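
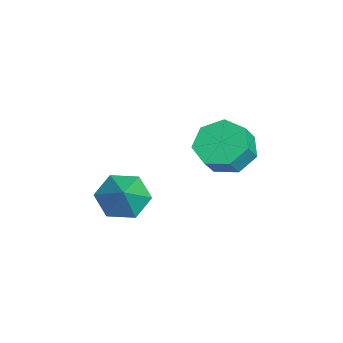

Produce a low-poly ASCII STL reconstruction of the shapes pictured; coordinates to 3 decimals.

solid 
facet normal -0.733 0.028 -0.680
outer loop
vertex 2.721 -2.525 -0.198
vertex 2.12 -2.902 0.434
vertex 2.214 -1.958 0.371
endloop
endfacet
facet normal 0.744 0.669 -0.004
outer loop
vertex 2.721 -2.525 -0.198
vertex 2.214 -1.958 0.371
vertex 3.1 -2.938 1.346
endloop
endfacet
facet normal -0.731 0.027 -0.681
outer loop
vertex 2.214 -1.958 0.371
vertex 2.12 -2.902 0.434
vertex 1.612 -2.335 1.002
endloop
endfacet
facet normal 0.168 0.767 0.619
outer loop
vertex 2.214 -1.958 0.371
vertex 1.612 -2.335 1.002
vertex 3.1 -2.938 1.346
endloop
endfacet
facet normal -0.731 0.027 -0.681
outer loop
vertex 1.612 -2.335 1.002
vertex 2.12 -2.902 0.434
vertex 1.518 -3.278 1.065
endloop
endfacet
facet normal -0.192 0.084 0.978
outer loop
vertex 1.612 -2.335 1.002
vertex 1.518 -3.278 1.065
vertex 3.1 -2.938 1.346
endloop
endfacet
facet normal -0.731 0.027 -0.681
outer loop
vertex 1.518 -3.278 1.065
vertex 2.12 -2.902 0.434
vertex 2.026 -3.845 0.497
endloop
endfacet
facet normal 0.023 -0.697 0.716
outer loop
vertex 1.518 -3.278 1.065
vertex 2.026 -3.845 0.497
vertex 3.1 -2.938 1.346
endloop
endfacet
facet normal -0.732 0.027 -0.681
outer loop
vertex 2.026 -3.845 0.497
vertex 2.12 -2.902 0.434
vertex 2.628 -3.468 -0.135
endloop
endfacet
facet normal 0.598 -0.796 0.094
outer loop
vertex 2.026 -3.845 0.497
vertex 2.628 -3.468 -0.135
vertex 3.1 -2.938 1.346
endloop
endfacet
facet normal -0.732 0.027 -0.680
outer loop
vertex 2.628 -3.468 -0.135
vertex 2.12 -2.902 0.434
vertex 2.721 -2.525 -0.198
endloop
endfacet
facet normal 0.958 -0.112 -0.265
outer loop
vertex 2.628 -3.468 -0.135
vertex 2.721 -2.525 -0.198
vertex 3.1 -2.938 1.346
endloop
endfacet
facet normal -0.506 0.369 -0.780
outer loop
vertex 0.6 1.68 1.04
vertex 0.045 0.826 0.996
vertex -0.142 1.68 1.521
endloop
endfacet
facet normal 0.200 0.930 0.309
outer loop
vertex 0.6 1.68 1.04
vertex -0.142 1.68 1.521
vertex 1.111 1.308 1.828
endloop
endfacet
facet normal 0.200 0.930 0.309
outer loop
vertex 1.111 1.308 1.828
vertex -0.142 1.68 1.521
vertex 0.368 1.308 2.309
endloop
endfacet
facet normal 0.505 -0.369 0.780
outer loop
vertex 1.111 1.308 1.828
vertex 0.368 1.308 2.309
vertex 0.555 0.454 1.784
endloop
endfacet
facet normal -0.505 0.369 -0.780
outer loop
vertex -0.142 1.68 1.521
vertex 0.045 0.826 0.996
vertex -0.744 1.037 1.607
endloop
endfacet
facet normal -0.531 0.580 0.618
outer loop
vertex -0.142 1.68 1.521
vertex -0.744 1.037 1.607
vertex 0.368 1.308 2.309
endloop
endfacet
facet normal -0.531 0.580 0.618
outer loop
vertex 0.368 1.308 2.309
vertex -0.744 1.037 1.607
vertex -0.234 0.665 2.395
endloop
endfacet
facet normal 0.505 -0.369 0.780
outer loop
vertex 0.368 1.308 2.309
vertex -0.234 0.665 2.395
vertex 0.555 0.454 1.784
endloop
endfacet
facet normal -0.505 0.369 -0.780
outer loop
vertex -0.744 1.037 1.607
vertex 0.045 0.826 0.996
vertex -0.752 0.235 1.233
endloop
endfacet
facet normal -0.863 -0.206 0.461
outer loop
vertex -0.744 1.037 1.607
vertex -0.752 0.235 1.233
vertex -0.234 0.665 2.395
endloop
endfacet
facet normal -0.863 -0.206 0.461
outer loop
vertex -0.234 0.665 2.395
vertex -0.752 0.235 1.233
vertex -0.242 -0.137 2.021
endloop
endfacet
facet normal 0.505 -0.369 0.780
outer loop
vertex -0.234 0.665 2.395
vertex -0.242 -0.137 2.021
vertex 0.555 0.454 1.784
endloop
endfacet
facet normal -0.506 0.369 -0.780
outer loop
vertex -0.752 0.235 1.233
vertex 0.045 0.826 0.996
vertex -0.16 -0.122 0.68
endloop
endfacet
facet normal -0.545 -0.837 -0.043
outer loop
vertex -0.752 0.235 1.233
vertex -0.16 -0.122 0.68
vertex -0.242 -0.137 2.021
endloop
endfacet
facet normal -0.544 -0.838 -0.043
outer loop
vertex -0.242 -0.137 2.021
vertex -0.16 -0.122 0.68
vertex 0.351 -0.494 1.468
endloop
endfacet
facet normal 0.505 -0.369 0.780
outer loop
vertex -0.242 -0.137 2.021
vertex 0.351 -0.494 1.468
vertex 0.555 0.454 1.784
endloop
endfacet
facet normal -0.505 0.369 -0.780
outer loop
vertex -0.16 -0.122 0.68
vertex 0.045 0.826 0.996
vertex 0.586 0.235 0.366
endloop
endfacet
facet normal 0.184 -0.837 -0.515
outer loop
vertex -0.16 -0.122 0.68
vertex 0.586 0.235 0.366
vertex 0.351 -0.494 1.468
endloop
endfacet
facet normal 0.183 -0.837 -0.515
outer loop
vertex 0.351 -0.494 1.468
vertex 0.586 0.235 0.366
vertex 1.097 -0.137 1.153
endloop
endfacet
facet normal 0.506 -0.369 0.780
outer loop
vertex 0.351 -0.494 1.468
vertex 1.097 -0.137 1.153
vertex 0.555 0.454 1.784
endloop
endfacet
facet normal -0.505 0.369 -0.780
outer loop
vertex 0.586 0.235 0.366
vertex 0.045 0.826 0.996
vertex 0.925 1.037 0.526
endloop
endfacet
facet normal 0.773 -0.207 -0.600
outer loop
vertex 0.586 0.235 0.366
vertex 0.925 1.037 0.526
vertex 1.097 -0.137 1.153
endloop
endfacet
facet normal 0.774 -0.207 -0.599
outer loop
vertex 1.097 -0.137 1.153
vertex 0.925 1.037 0.526
vertex 1.435 0.665 1.313
endloop
endfacet
facet normal 0.506 -0.369 0.780
outer loop
vertex 1.097 -0.137 1.153
vertex 1.435 0.665 1.313
vertex 0.555 0.454 1.784
endloop
endfacet
facet normal -0.505 0.369 -0.780
outer loop
vertex 0.925 1.037 0.526
vertex 0.045 0.826 0.996
vertex 0.6 1.68 1.04
endloop
endfacet
facet normal 0.781 0.580 -0.232
outer loop
vertex 0.925 1.037 0.526
vertex 0.6 1.68 1.04
vertex 1.435 0.665 1.313
endloop
endfacet
facet normal 0.781 0.580 -0.233
outer loop
vertex 1.435 0.665 1.313
vertex 0.6 1.68 1.04
vertex 1.111 1.308 1.828
endloop
endfacet
facet normal 0.506 -0.369 0.780
outer loop
vertex 1.435 0.665 1.313
vertex 1.111 1.308 1.828
vertex 0.555 0.454 1.784
endloop
endfacet

endsolid


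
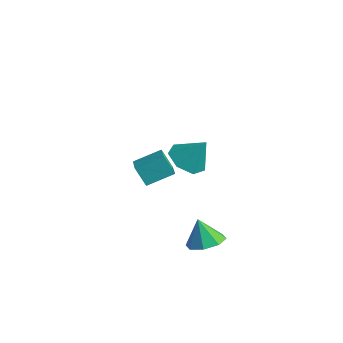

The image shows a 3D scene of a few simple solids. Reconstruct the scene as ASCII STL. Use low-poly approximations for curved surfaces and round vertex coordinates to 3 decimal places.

solid 
facet normal 0.375 0.037 -0.926
outer loop
vertex 4.769 -1.579 -3.541
vertex 4.065 -2.292 -3.854
vertex 4.088 -1.244 -3.803
endloop
endfacet
facet normal 0.114 0.746 0.657
outer loop
vertex 4.769 -1.579 -3.541
vertex 4.088 -1.244 -3.803
vertex 3.495 -2.348 -2.446
endloop
endfacet
facet normal 0.375 0.037 -0.926
outer loop
vertex 4.088 -1.244 -3.803
vertex 4.065 -2.292 -3.854
vertex 3.393 -1.522 -4.095
endloop
endfacet
facet normal -0.483 0.771 0.416
outer loop
vertex 4.088 -1.244 -3.803
vertex 3.393 -1.522 -4.095
vertex 3.495 -2.348 -2.446
endloop
endfacet
facet normal 0.375 0.037 -0.926
outer loop
vertex 3.393 -1.522 -4.095
vertex 4.065 -2.292 -3.854
vertex 3.092 -2.251 -4.246
endloop
endfacet
facet normal -0.916 0.332 0.223
outer loop
vertex 3.393 -1.522 -4.095
vertex 3.092 -2.251 -4.246
vertex 3.495 -2.348 -2.446
endloop
endfacet
facet normal 0.375 0.036 -0.926
outer loop
vertex 3.092 -2.251 -4.246
vertex 4.065 -2.292 -3.854
vertex 3.36 -3.005 -4.167
endloop
endfacet
facet normal -0.931 -0.311 0.192
outer loop
vertex 3.092 -2.251 -4.246
vertex 3.36 -3.005 -4.167
vertex 3.495 -2.348 -2.446
endloop
endfacet
facet normal 0.374 0.036 -0.927
outer loop
vertex 3.36 -3.005 -4.167
vertex 4.065 -2.292 -3.854
vertex 4.041 -3.341 -3.905
endloop
endfacet
facet normal -0.518 -0.785 0.340
outer loop
vertex 3.36 -3.005 -4.167
vertex 4.041 -3.341 -3.905
vertex 3.495 -2.348 -2.446
endloop
endfacet
facet normal 0.375 0.036 -0.926
outer loop
vertex 4.041 -3.341 -3.905
vertex 4.065 -2.292 -3.854
vertex 4.736 -3.062 -3.613
endloop
endfacet
facet normal 0.081 -0.810 0.581
outer loop
vertex 4.041 -3.341 -3.905
vertex 4.736 -3.062 -3.613
vertex 3.495 -2.348 -2.446
endloop
endfacet
facet normal 0.375 0.037 -0.926
outer loop
vertex 4.736 -3.062 -3.613
vertex 4.065 -2.292 -3.854
vertex 5.038 -2.333 -3.462
endloop
endfacet
facet normal 0.513 -0.373 0.773
outer loop
vertex 4.736 -3.062 -3.613
vertex 5.038 -2.333 -3.462
vertex 3.495 -2.348 -2.446
endloop
endfacet
facet normal 0.375 0.037 -0.926
outer loop
vertex 5.038 -2.333 -3.462
vertex 4.065 -2.292 -3.854
vertex 4.769 -1.579 -3.541
endloop
endfacet
facet normal 0.527 0.272 0.805
outer loop
vertex 5.038 -2.333 -3.462
vertex 4.769 -1.579 -3.541
vertex 3.495 -2.348 -2.446
endloop
endfacet
facet normal -0.508 -0.156 0.847
outer loop
vertex -2.191 -1.634 -2.135
vertex -1.503 -0.266 -1.47
vertex -3.363 -0.779 -2.681
endloop
endfacet
facet normal -0.412 -0.819 -0.399
outer loop
vertex -2.697 -0.574 -3.79
vertex -2.191 -1.634 -2.135
vertex -3.363 -0.779 -2.681
endloop
endfacet
facet normal -0.508 -0.156 0.847
outer loop
vertex -3.363 -0.779 -2.681
vertex -1.503 -0.266 -1.47
vertex -2.675 0.589 -2.016
endloop
endfacet
facet normal -0.756 0.552 -0.352
outer loop
vertex -2.675 0.589 -2.016
vertex -2.697 -0.574 -3.79
vertex -3.363 -0.779 -2.681
endloop
endfacet
facet normal 0.756 -0.552 0.352
outer loop
vertex -2.191 -1.634 -2.135
vertex -0.837 -0.061 -2.579
vertex -1.503 -0.266 -1.47
endloop
endfacet
facet normal -0.412 -0.819 -0.399
outer loop
vertex -1.525 -1.429 -3.244
vertex -2.191 -1.634 -2.135
vertex -2.697 -0.574 -3.79
endloop
endfacet
facet normal 0.756 -0.552 0.352
outer loop
vertex -1.525 -1.429 -3.244
vertex -0.837 -0.061 -2.579
vertex -2.191 -1.634 -2.135
endloop
endfacet
facet normal 0.412 0.819 0.399
outer loop
vertex -1.503 -0.266 -1.47
vertex -0.837 -0.061 -2.579
vertex -2.675 0.589 -2.016
endloop
endfacet
facet normal -0.756 0.552 -0.352
outer loop
vertex -2.009 0.794 -3.125
vertex -2.697 -0.574 -3.79
vertex -2.675 0.589 -2.016
endloop
endfacet
facet normal 0.412 0.819 0.399
outer loop
vertex -2.675 0.589 -2.016
vertex -0.837 -0.061 -2.579
vertex -2.009 0.794 -3.125
endloop
endfacet
facet normal 0.508 0.156 -0.847
outer loop
vertex -2.009 0.794 -3.125
vertex -1.525 -1.429 -3.244
vertex -2.697 -0.574 -3.79
endloop
endfacet
facet normal 0.508 0.156 -0.847
outer loop
vertex -0.837 -0.061 -2.579
vertex -1.525 -1.429 -3.244
vertex -2.009 0.794 -3.125
endloop
endfacet
facet normal -0.465 -0.321 -0.825
outer loop
vertex 3.833 -2.208 1.352
vertex 3.058 -2.681 1.972
vertex 3.08 -1.66 1.563
endloop
endfacet
facet normal 0.583 0.812 -0.030
outer loop
vertex 3.833 -2.208 1.352
vertex 3.08 -1.66 1.563
vertex 3.842 -2.139 3.368
endloop
endfacet
facet normal -0.464 -0.321 -0.826
outer loop
vertex 3.08 -1.66 1.563
vertex 3.058 -2.681 1.972
vertex 2.31 -1.882 2.082
endloop
endfacet
facet normal -0.081 0.954 0.288
outer loop
vertex 3.08 -1.66 1.563
vertex 2.31 -1.882 2.082
vertex 3.842 -2.139 3.368
endloop
endfacet
facet normal -0.465 -0.321 -0.825
outer loop
vertex 2.31 -1.882 2.082
vertex 3.058 -2.681 1.972
vertex 2.103 -2.705 2.519
endloop
endfacet
facet normal -0.506 0.500 0.703
outer loop
vertex 2.31 -1.882 2.082
vertex 2.103 -2.705 2.519
vertex 3.842 -2.139 3.368
endloop
endfacet
facet normal -0.465 -0.321 -0.825
outer loop
vertex 2.103 -2.705 2.519
vertex 3.058 -2.681 1.972
vertex 2.615 -3.51 2.544
endloop
endfacet
facet normal -0.373 -0.209 0.904
outer loop
vertex 2.103 -2.705 2.519
vertex 2.615 -3.51 2.544
vertex 3.842 -2.139 3.368
endloop
endfacet
facet normal -0.464 -0.321 -0.825
outer loop
vertex 2.615 -3.51 2.544
vertex 3.058 -2.681 1.972
vertex 3.46 -3.691 2.139
endloop
endfacet
facet normal 0.217 -0.638 0.739
outer loop
vertex 2.615 -3.51 2.544
vertex 3.46 -3.691 2.139
vertex 3.842 -2.139 3.368
endloop
endfacet
facet normal -0.464 -0.321 -0.825
outer loop
vertex 3.46 -3.691 2.139
vertex 3.058 -2.681 1.972
vertex 4.002 -3.112 1.609
endloop
endfacet
facet normal 0.821 -0.465 0.332
outer loop
vertex 3.46 -3.691 2.139
vertex 4.002 -3.112 1.609
vertex 3.842 -2.139 3.368
endloop
endfacet
facet normal -0.464 -0.321 -0.825
outer loop
vertex 4.002 -3.112 1.609
vertex 3.058 -2.681 1.972
vertex 3.833 -2.208 1.352
endloop
endfacet
facet normal 0.983 0.181 -0.011
outer loop
vertex 4.002 -3.112 1.609
vertex 3.833 -2.208 1.352
vertex 3.842 -2.139 3.368
endloop
endfacet

endsolid


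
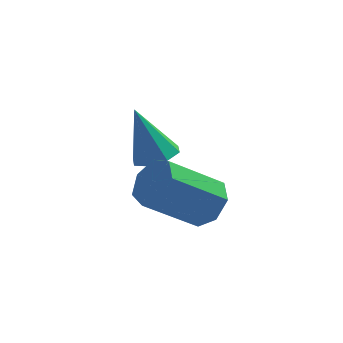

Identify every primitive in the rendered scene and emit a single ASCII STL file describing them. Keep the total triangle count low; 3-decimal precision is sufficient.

solid 
facet normal 0.749 0.182 -0.637
outer loop
vertex 2.988 -3.705 -3.251
vertex 2.507 -3.284 -3.697
vertex 2.954 -3.046 -3.103
endloop
endfacet
facet normal 0.660 -0.132 0.740
outer loop
vertex 2.988 -3.705 -3.251
vertex 2.954 -3.046 -3.103
vertex 1.534 -4.058 -2.017
endloop
endfacet
facet normal 0.660 -0.131 0.740
outer loop
vertex 1.534 -4.058 -2.017
vertex 2.954 -3.046 -3.103
vertex 1.499 -3.399 -1.869
endloop
endfacet
facet normal -0.750 -0.183 0.636
outer loop
vertex 1.534 -4.058 -2.017
vertex 1.499 -3.399 -1.869
vertex 1.053 -3.636 -2.463
endloop
endfacet
facet normal 0.750 0.181 -0.637
outer loop
vertex 2.954 -3.046 -3.103
vertex 2.507 -3.284 -3.697
vertex 2.583 -2.565 -3.403
endloop
endfacet
facet normal 0.371 0.680 0.632
outer loop
vertex 2.954 -3.046 -3.103
vertex 2.583 -2.565 -3.403
vertex 1.499 -3.399 -1.869
endloop
endfacet
facet normal 0.372 0.680 0.632
outer loop
vertex 1.499 -3.399 -1.869
vertex 2.583 -2.565 -3.403
vertex 1.128 -2.918 -2.168
endloop
endfacet
facet normal -0.750 -0.183 0.636
outer loop
vertex 1.499 -3.399 -1.869
vertex 1.128 -2.918 -2.168
vertex 1.053 -3.636 -2.463
endloop
endfacet
facet normal 0.749 0.181 -0.637
outer loop
vertex 2.583 -2.565 -3.403
vertex 2.507 -3.284 -3.697
vertex 2.155 -2.626 -3.924
endloop
endfacet
facet normal -0.197 0.979 0.047
outer loop
vertex 2.583 -2.565 -3.403
vertex 2.155 -2.626 -3.924
vertex 1.128 -2.918 -2.168
endloop
endfacet
facet normal -0.196 0.979 0.048
outer loop
vertex 1.128 -2.918 -2.168
vertex 2.155 -2.626 -3.924
vertex 0.701 -2.978 -2.69
endloop
endfacet
facet normal -0.751 -0.182 0.635
outer loop
vertex 1.128 -2.918 -2.168
vertex 0.701 -2.978 -2.69
vertex 1.053 -3.636 -2.463
endloop
endfacet
facet normal 0.750 0.182 -0.636
outer loop
vertex 2.155 -2.626 -3.924
vertex 2.507 -3.284 -3.697
vertex 1.993 -3.181 -4.274
endloop
endfacet
facet normal -0.617 0.541 -0.572
outer loop
vertex 2.155 -2.626 -3.924
vertex 1.993 -3.181 -4.274
vertex 0.701 -2.978 -2.69
endloop
endfacet
facet normal -0.616 0.541 -0.572
outer loop
vertex 0.701 -2.978 -2.69
vertex 1.993 -3.181 -4.274
vertex 0.538 -3.534 -3.04
endloop
endfacet
facet normal -0.749 -0.181 0.637
outer loop
vertex 0.701 -2.978 -2.69
vertex 0.538 -3.534 -3.04
vertex 1.053 -3.636 -2.463
endloop
endfacet
facet normal 0.750 0.182 -0.636
outer loop
vertex 1.993 -3.181 -4.274
vertex 2.507 -3.284 -3.697
vertex 2.218 -3.814 -4.19
endloop
endfacet
facet normal -0.572 -0.304 -0.762
outer loop
vertex 1.993 -3.181 -4.274
vertex 2.218 -3.814 -4.19
vertex 0.538 -3.534 -3.04
endloop
endfacet
facet normal -0.572 -0.304 -0.762
outer loop
vertex 0.538 -3.534 -3.04
vertex 2.218 -3.814 -4.19
vertex 0.763 -4.167 -2.956
endloop
endfacet
facet normal -0.749 -0.182 0.637
outer loop
vertex 0.538 -3.534 -3.04
vertex 0.763 -4.167 -2.956
vertex 1.053 -3.636 -2.463
endloop
endfacet
facet normal 0.750 0.183 -0.636
outer loop
vertex 2.218 -3.814 -4.19
vertex 2.507 -3.284 -3.697
vertex 2.661 -4.047 -3.735
endloop
endfacet
facet normal -0.097 -0.921 -0.377
outer loop
vertex 2.218 -3.814 -4.19
vertex 2.661 -4.047 -3.735
vertex 0.763 -4.167 -2.956
endloop
endfacet
facet normal -0.096 -0.921 -0.377
outer loop
vertex 0.763 -4.167 -2.956
vertex 2.661 -4.047 -3.735
vertex 1.206 -4.4 -2.5
endloop
endfacet
facet normal -0.750 -0.181 0.636
outer loop
vertex 0.763 -4.167 -2.956
vertex 1.206 -4.4 -2.5
vertex 1.053 -3.636 -2.463
endloop
endfacet
facet normal 0.750 0.183 -0.636
outer loop
vertex 2.661 -4.047 -3.735
vertex 2.507 -3.284 -3.697
vertex 2.988 -3.705 -3.251
endloop
endfacet
facet normal 0.452 -0.843 0.291
outer loop
vertex 2.661 -4.047 -3.735
vertex 2.988 -3.705 -3.251
vertex 1.206 -4.4 -2.5
endloop
endfacet
facet normal 0.452 -0.844 0.291
outer loop
vertex 1.206 -4.4 -2.5
vertex 2.988 -3.705 -3.251
vertex 1.534 -4.058 -2.017
endloop
endfacet
facet normal -0.749 -0.181 0.637
outer loop
vertex 1.206 -4.4 -2.5
vertex 1.534 -4.058 -2.017
vertex 1.053 -3.636 -2.463
endloop
endfacet
facet normal 0.317 -0.257 -0.913
outer loop
vertex 1.954 -0.839 -3.545
vertex 1.331 -0.637 -3.818
vertex 1.951 -0.316 -3.693
endloop
endfacet
facet normal 0.779 0.175 0.602
outer loop
vertex 1.954 -0.839 -3.545
vertex 1.951 -0.316 -3.693
vertex 0.769 -0.183 -2.202
endloop
endfacet
facet normal 0.317 -0.256 -0.913
outer loop
vertex 1.951 -0.316 -3.693
vertex 1.331 -0.637 -3.818
vertex 1.585 0.019 -3.914
endloop
endfacet
facet normal 0.516 0.787 0.339
outer loop
vertex 1.951 -0.316 -3.693
vertex 1.585 0.019 -3.914
vertex 0.769 -0.183 -2.202
endloop
endfacet
facet normal 0.317 -0.256 -0.913
outer loop
vertex 1.585 0.019 -3.914
vertex 1.331 -0.637 -3.818
vertex 1.07 -0.031 -4.079
endloop
endfacet
facet normal -0.116 0.991 0.062
outer loop
vertex 1.585 0.019 -3.914
vertex 1.07 -0.031 -4.079
vertex 0.769 -0.183 -2.202
endloop
endfacet
facet normal 0.316 -0.257 -0.913
outer loop
vertex 1.07 -0.031 -4.079
vertex 1.331 -0.637 -3.818
vertex 0.707 -0.435 -4.091
endloop
endfacet
facet normal -0.741 0.668 -0.065
outer loop
vertex 1.07 -0.031 -4.079
vertex 0.707 -0.435 -4.091
vertex 0.769 -0.183 -2.202
endloop
endfacet
facet normal 0.316 -0.257 -0.913
outer loop
vertex 0.707 -0.435 -4.091
vertex 1.331 -0.637 -3.818
vertex 0.71 -0.958 -3.943
endloop
endfacet
facet normal -0.999 0.003 0.032
outer loop
vertex 0.707 -0.435 -4.091
vertex 0.71 -0.958 -3.943
vertex 0.769 -0.183 -2.202
endloop
endfacet
facet normal 0.316 -0.257 -0.913
outer loop
vertex 0.71 -0.958 -3.943
vertex 1.331 -0.637 -3.818
vertex 1.076 -1.293 -3.722
endloop
endfacet
facet normal -0.736 -0.609 0.296
outer loop
vertex 0.71 -0.958 -3.943
vertex 1.076 -1.293 -3.722
vertex 0.769 -0.183 -2.202
endloop
endfacet
facet normal 0.316 -0.257 -0.913
outer loop
vertex 1.076 -1.293 -3.722
vertex 1.331 -0.637 -3.818
vertex 1.592 -1.244 -3.557
endloop
endfacet
facet normal -0.106 -0.813 0.572
outer loop
vertex 1.076 -1.293 -3.722
vertex 1.592 -1.244 -3.557
vertex 0.769 -0.183 -2.202
endloop
endfacet
facet normal 0.317 -0.256 -0.913
outer loop
vertex 1.592 -1.244 -3.557
vertex 1.331 -0.637 -3.818
vertex 1.954 -0.839 -3.545
endloop
endfacet
facet normal 0.523 -0.488 0.699
outer loop
vertex 1.592 -1.244 -3.557
vertex 1.954 -0.839 -3.545
vertex 0.769 -0.183 -2.202
endloop
endfacet

endsolid


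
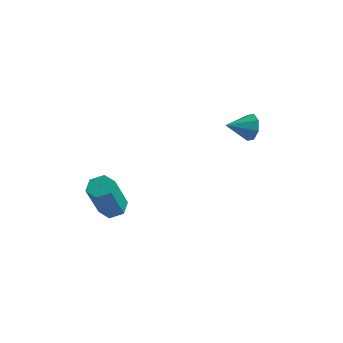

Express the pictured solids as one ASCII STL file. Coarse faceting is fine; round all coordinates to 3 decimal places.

solid 
facet normal 0.745 0.568 -0.350
outer loop
vertex 2.122 3.278 1.267
vertex 1.743 3.381 0.628
vertex 1.78 3.738 1.286
endloop
endfacet
facet normal -0.094 -0.111 0.989
outer loop
vertex 2.122 3.278 1.267
vertex 1.78 3.738 1.286
vertex 0.797 2.659 1.072
endloop
endfacet
facet normal 0.745 0.568 -0.350
outer loop
vertex 1.78 3.738 1.286
vertex 1.743 3.381 0.628
vertex 1.416 3.989 0.919
endloop
endfacet
facet normal -0.541 0.340 0.769
outer loop
vertex 1.78 3.738 1.286
vertex 1.416 3.989 0.919
vertex 0.797 2.659 1.072
endloop
endfacet
facet normal 0.745 0.568 -0.350
outer loop
vertex 1.416 3.989 0.919
vertex 1.743 3.381 0.628
vertex 1.244 3.884 0.382
endloop
endfacet
facet normal -0.880 0.432 0.197
outer loop
vertex 1.416 3.989 0.919
vertex 1.244 3.884 0.382
vertex 0.797 2.659 1.072
endloop
endfacet
facet normal 0.745 0.568 -0.350
outer loop
vertex 1.244 3.884 0.382
vertex 1.743 3.381 0.628
vertex 1.364 3.484 -0.011
endloop
endfacet
facet normal -0.913 0.112 -0.393
outer loop
vertex 1.244 3.884 0.382
vertex 1.364 3.484 -0.011
vertex 0.797 2.659 1.072
endloop
endfacet
facet normal 0.745 0.568 -0.350
outer loop
vertex 1.364 3.484 -0.011
vertex 1.743 3.381 0.628
vertex 1.706 3.023 -0.031
endloop
endfacet
facet normal -0.621 -0.432 -0.654
outer loop
vertex 1.364 3.484 -0.011
vertex 1.706 3.023 -0.031
vertex 0.797 2.659 1.072
endloop
endfacet
facet normal 0.745 0.568 -0.350
outer loop
vertex 1.706 3.023 -0.031
vertex 1.743 3.381 0.628
vertex 2.07 2.772 0.336
endloop
endfacet
facet normal -0.172 -0.884 -0.434
outer loop
vertex 1.706 3.023 -0.031
vertex 2.07 2.772 0.336
vertex 0.797 2.659 1.072
endloop
endfacet
facet normal 0.745 0.568 -0.351
outer loop
vertex 2.07 2.772 0.336
vertex 1.743 3.381 0.628
vertex 2.242 2.878 0.873
endloop
endfacet
facet normal 0.167 -0.976 0.139
outer loop
vertex 2.07 2.772 0.336
vertex 2.242 2.878 0.873
vertex 0.797 2.659 1.072
endloop
endfacet
facet normal 0.745 0.568 -0.350
outer loop
vertex 2.242 2.878 0.873
vertex 1.743 3.381 0.628
vertex 2.122 3.278 1.267
endloop
endfacet
facet normal 0.200 -0.657 0.727
outer loop
vertex 2.242 2.878 0.873
vertex 2.122 3.278 1.267
vertex 0.797 2.659 1.072
endloop
endfacet
facet normal 0.143 0.346 -0.927
outer loop
vertex -2.27 -1.626 -1.582
vertex -2.823 -1.945 -1.786
vertex -2.864 -1.316 -1.558
endloop
endfacet
facet normal 0.441 0.817 0.372
outer loop
vertex -2.27 -1.626 -1.582
vertex -2.864 -1.316 -1.558
vertex -2.565 -2.336 0.329
endloop
endfacet
facet normal 0.442 0.817 0.371
outer loop
vertex -2.565 -2.336 0.329
vertex -2.864 -1.316 -1.558
vertex -3.158 -2.026 0.353
endloop
endfacet
facet normal -0.142 -0.344 0.928
outer loop
vertex -2.565 -2.336 0.329
vertex -3.158 -2.026 0.353
vertex -3.117 -2.655 0.126
endloop
endfacet
facet normal 0.143 0.346 -0.927
outer loop
vertex -2.864 -1.316 -1.558
vertex -2.823 -1.945 -1.786
vertex -3.417 -1.635 -1.762
endloop
endfacet
facet normal -0.547 0.809 0.216
outer loop
vertex -2.864 -1.316 -1.558
vertex -3.417 -1.635 -1.762
vertex -3.158 -2.026 0.353
endloop
endfacet
facet normal -0.548 0.808 0.216
outer loop
vertex -3.158 -2.026 0.353
vertex -3.417 -1.635 -1.762
vertex -3.711 -2.346 0.149
endloop
endfacet
facet normal -0.143 -0.344 0.928
outer loop
vertex -3.158 -2.026 0.353
vertex -3.711 -2.346 0.149
vertex -3.117 -2.655 0.126
endloop
endfacet
facet normal 0.142 0.344 -0.928
outer loop
vertex -3.417 -1.635 -1.762
vertex -2.823 -1.945 -1.786
vertex -3.375 -2.264 -1.989
endloop
endfacet
facet normal -0.988 -0.010 -0.156
outer loop
vertex -3.417 -1.635 -1.762
vertex -3.375 -2.264 -1.989
vertex -3.711 -2.346 0.149
endloop
endfacet
facet normal -0.988 -0.008 -0.156
outer loop
vertex -3.711 -2.346 0.149
vertex -3.375 -2.264 -1.989
vertex -3.67 -2.974 -0.078
endloop
endfacet
facet normal -0.143 -0.345 0.928
outer loop
vertex -3.711 -2.346 0.149
vertex -3.67 -2.974 -0.078
vertex -3.117 -2.655 0.126
endloop
endfacet
facet normal 0.142 0.344 -0.928
outer loop
vertex -3.375 -2.264 -1.989
vertex -2.823 -1.945 -1.786
vertex -2.782 -2.574 -2.013
endloop
endfacet
facet normal -0.442 -0.817 -0.372
outer loop
vertex -3.375 -2.264 -1.989
vertex -2.782 -2.574 -2.013
vertex -3.67 -2.974 -0.078
endloop
endfacet
facet normal -0.441 -0.817 -0.371
outer loop
vertex -3.67 -2.974 -0.078
vertex -2.782 -2.574 -2.013
vertex -3.076 -3.284 -0.102
endloop
endfacet
facet normal -0.143 -0.346 0.927
outer loop
vertex -3.67 -2.974 -0.078
vertex -3.076 -3.284 -0.102
vertex -3.117 -2.655 0.126
endloop
endfacet
facet normal 0.143 0.344 -0.928
outer loop
vertex -2.782 -2.574 -2.013
vertex -2.823 -1.945 -1.786
vertex -2.229 -2.254 -1.809
endloop
endfacet
facet normal 0.548 -0.808 -0.216
outer loop
vertex -2.782 -2.574 -2.013
vertex -2.229 -2.254 -1.809
vertex -3.076 -3.284 -0.102
endloop
endfacet
facet normal 0.547 -0.809 -0.217
outer loop
vertex -3.076 -3.284 -0.102
vertex -2.229 -2.254 -1.809
vertex -2.523 -2.965 0.102
endloop
endfacet
facet normal -0.143 -0.346 0.927
outer loop
vertex -3.076 -3.284 -0.102
vertex -2.523 -2.965 0.102
vertex -3.117 -2.655 0.126
endloop
endfacet
facet normal 0.143 0.345 -0.928
outer loop
vertex -2.229 -2.254 -1.809
vertex -2.823 -1.945 -1.786
vertex -2.27 -1.626 -1.582
endloop
endfacet
facet normal 0.988 0.008 0.155
outer loop
vertex -2.229 -2.254 -1.809
vertex -2.27 -1.626 -1.582
vertex -2.523 -2.965 0.102
endloop
endfacet
facet normal 0.988 0.010 0.156
outer loop
vertex -2.523 -2.965 0.102
vertex -2.27 -1.626 -1.582
vertex -2.565 -2.336 0.329
endloop
endfacet
facet normal -0.142 -0.344 0.928
outer loop
vertex -2.523 -2.965 0.102
vertex -2.565 -2.336 0.329
vertex -3.117 -2.655 0.126
endloop
endfacet

endsolid


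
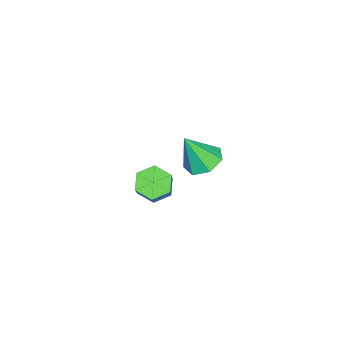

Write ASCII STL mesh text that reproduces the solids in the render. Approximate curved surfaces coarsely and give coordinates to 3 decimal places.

solid 
facet normal -0.215 0.403 -0.890
outer loop
vertex -3.165 1.701 -4.482
vertex -3.801 1.823 -4.273
vertex -3.253 2.224 -4.224
endloop
endfacet
facet normal 0.965 0.035 0.259
outer loop
vertex -3.165 1.701 -4.482
vertex -3.253 2.224 -4.224
vertex -3.519 1.297 -3.107
endloop
endfacet
facet normal -0.215 0.402 -0.890
outer loop
vertex -3.253 2.224 -4.224
vertex -3.801 1.823 -4.273
vertex -3.754 2.446 -4.003
endloop
endfacet
facet normal 0.530 0.586 0.613
outer loop
vertex -3.253 2.224 -4.224
vertex -3.754 2.446 -4.003
vertex -3.519 1.297 -3.107
endloop
endfacet
facet normal -0.216 0.402 -0.890
outer loop
vertex -3.754 2.446 -4.003
vertex -3.801 1.823 -4.273
vertex -4.289 2.199 -3.985
endloop
endfacet
facet normal -0.235 0.567 0.789
outer loop
vertex -3.754 2.446 -4.003
vertex -4.289 2.199 -3.985
vertex -3.519 1.297 -3.107
endloop
endfacet
facet normal -0.215 0.402 -0.890
outer loop
vertex -4.289 2.199 -3.985
vertex -3.801 1.823 -4.273
vertex -4.457 1.669 -4.184
endloop
endfacet
facet normal -0.755 -0.007 0.655
outer loop
vertex -4.289 2.199 -3.985
vertex -4.457 1.669 -4.184
vertex -3.519 1.297 -3.107
endloop
endfacet
facet normal -0.215 0.403 -0.890
outer loop
vertex -4.457 1.669 -4.184
vertex -3.801 1.823 -4.273
vertex -4.13 1.256 -4.45
endloop
endfacet
facet normal -0.637 -0.705 0.311
outer loop
vertex -4.457 1.669 -4.184
vertex -4.13 1.256 -4.45
vertex -3.519 1.297 -3.107
endloop
endfacet
facet normal -0.214 0.402 -0.890
outer loop
vertex -4.13 1.256 -4.45
vertex -3.801 1.823 -4.273
vertex -3.556 1.27 -4.582
endloop
endfacet
facet normal 0.028 -0.999 0.018
outer loop
vertex -4.13 1.256 -4.45
vertex -3.556 1.27 -4.582
vertex -3.519 1.297 -3.107
endloop
endfacet
facet normal -0.215 0.402 -0.890
outer loop
vertex -3.556 1.27 -4.582
vertex -3.801 1.823 -4.273
vertex -3.165 1.701 -4.482
endloop
endfacet
facet normal 0.741 -0.671 -0.006
outer loop
vertex -3.556 1.27 -4.582
vertex -3.165 1.701 -4.482
vertex -3.519 1.297 -3.107
endloop
endfacet
facet normal -0.628 -0.214 -0.748
outer loop
vertex -0.729 0.86 -3.395
vertex -1.076 1.278 -3.223
vertex -0.663 1.387 -3.601
endloop
endfacet
facet normal 0.769 -0.314 -0.557
outer loop
vertex -0.729 0.86 -3.395
vertex -0.663 1.387 -3.601
vertex 0.403 1.244 -2.049
endloop
endfacet
facet normal 0.769 -0.312 -0.557
outer loop
vertex 0.403 1.244 -2.049
vertex -0.663 1.387 -3.601
vertex 0.468 1.772 -2.255
endloop
endfacet
facet normal 0.629 0.214 0.748
outer loop
vertex 0.403 1.244 -2.049
vertex 0.468 1.772 -2.255
vertex 0.056 1.662 -1.877
endloop
endfacet
facet normal -0.628 -0.214 -0.748
outer loop
vertex -0.663 1.387 -3.601
vertex -1.076 1.278 -3.223
vertex -1.01 1.805 -3.429
endloop
endfacet
facet normal 0.484 0.645 -0.591
outer loop
vertex -0.663 1.387 -3.601
vertex -1.01 1.805 -3.429
vertex 0.468 1.772 -2.255
endloop
endfacet
facet normal 0.484 0.645 -0.591
outer loop
vertex 0.468 1.772 -2.255
vertex -1.01 1.805 -3.429
vertex 0.121 2.19 -2.083
endloop
endfacet
facet normal 0.629 0.214 0.748
outer loop
vertex 0.468 1.772 -2.255
vertex 0.121 2.19 -2.083
vertex 0.056 1.662 -1.877
endloop
endfacet
facet normal -0.628 -0.214 -0.748
outer loop
vertex -1.01 1.805 -3.429
vertex -1.076 1.278 -3.223
vertex -1.423 1.696 -3.051
endloop
endfacet
facet normal -0.285 0.958 -0.035
outer loop
vertex -1.01 1.805 -3.429
vertex -1.423 1.696 -3.051
vertex 0.121 2.19 -2.083
endloop
endfacet
facet normal -0.286 0.958 -0.033
outer loop
vertex 0.121 2.19 -2.083
vertex -1.423 1.696 -3.051
vertex -0.291 2.08 -1.705
endloop
endfacet
facet normal 0.629 0.214 0.748
outer loop
vertex 0.121 2.19 -2.083
vertex -0.291 2.08 -1.705
vertex 0.056 1.662 -1.877
endloop
endfacet
facet normal -0.629 -0.214 -0.748
outer loop
vertex -1.423 1.696 -3.051
vertex -1.076 1.278 -3.223
vertex -1.488 1.168 -2.845
endloop
endfacet
facet normal -0.769 0.312 0.558
outer loop
vertex -1.423 1.696 -3.051
vertex -1.488 1.168 -2.845
vertex -0.291 2.08 -1.705
endloop
endfacet
facet normal -0.769 0.314 0.557
outer loop
vertex -0.291 2.08 -1.705
vertex -1.488 1.168 -2.845
vertex -0.357 1.553 -1.499
endloop
endfacet
facet normal 0.628 0.214 0.748
outer loop
vertex -0.291 2.08 -1.705
vertex -0.357 1.553 -1.499
vertex 0.056 1.662 -1.877
endloop
endfacet
facet normal -0.629 -0.214 -0.748
outer loop
vertex -1.488 1.168 -2.845
vertex -1.076 1.278 -3.223
vertex -1.141 0.75 -3.017
endloop
endfacet
facet normal -0.484 -0.645 0.591
outer loop
vertex -1.488 1.168 -2.845
vertex -1.141 0.75 -3.017
vertex -0.357 1.553 -1.499
endloop
endfacet
facet normal -0.484 -0.645 0.591
outer loop
vertex -0.357 1.553 -1.499
vertex -1.141 0.75 -3.017
vertex -0.01 1.135 -1.671
endloop
endfacet
facet normal 0.628 0.214 0.748
outer loop
vertex -0.357 1.553 -1.499
vertex -0.01 1.135 -1.671
vertex 0.056 1.662 -1.877
endloop
endfacet
facet normal -0.629 -0.214 -0.748
outer loop
vertex -1.141 0.75 -3.017
vertex -1.076 1.278 -3.223
vertex -0.729 0.86 -3.395
endloop
endfacet
facet normal 0.286 -0.958 0.033
outer loop
vertex -1.141 0.75 -3.017
vertex -0.729 0.86 -3.395
vertex -0.01 1.135 -1.671
endloop
endfacet
facet normal 0.284 -0.958 0.034
outer loop
vertex -0.01 1.135 -1.671
vertex -0.729 0.86 -3.395
vertex 0.403 1.244 -2.049
endloop
endfacet
facet normal 0.628 0.214 0.748
outer loop
vertex -0.01 1.135 -1.671
vertex 0.403 1.244 -2.049
vertex 0.056 1.662 -1.877
endloop
endfacet

endsolid


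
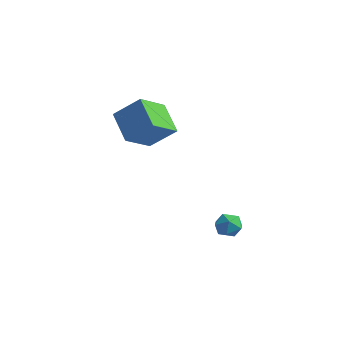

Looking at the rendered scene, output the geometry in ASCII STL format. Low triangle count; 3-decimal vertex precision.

solid 
facet normal -0.647 -0.400 -0.649
outer loop
vertex -3.131 -0.345 3.558
vertex -3.222 1.259 2.661
vertex -1.731 -0.866 2.483
endloop
endfacet
facet normal 0.050 -0.872 0.487
outer loop
vertex -0.618 -0.179 3.599
vertex -3.131 -0.345 3.558
vertex -1.731 -0.866 2.483
endloop
endfacet
facet normal -0.647 -0.400 -0.649
outer loop
vertex -1.731 -0.866 2.483
vertex -3.222 1.259 2.661
vertex -1.823 0.738 1.586
endloop
endfacet
facet normal 0.761 -0.283 -0.584
outer loop
vertex -1.823 0.738 1.586
vertex -0.618 -0.179 3.599
vertex -1.731 -0.866 2.483
endloop
endfacet
facet normal -0.761 0.283 0.584
outer loop
vertex -3.131 -0.345 3.558
vertex -2.109 1.946 3.777
vertex -3.222 1.259 2.661
endloop
endfacet
facet normal 0.050 -0.872 0.487
outer loop
vertex -2.017 0.342 4.674
vertex -3.131 -0.345 3.558
vertex -0.618 -0.179 3.599
endloop
endfacet
facet normal -0.760 0.283 0.585
outer loop
vertex -2.017 0.342 4.674
vertex -2.109 1.946 3.777
vertex -3.131 -0.345 3.558
endloop
endfacet
facet normal -0.050 0.872 -0.487
outer loop
vertex -3.222 1.259 2.661
vertex -2.109 1.946 3.777
vertex -1.823 0.738 1.586
endloop
endfacet
facet normal 0.760 -0.284 -0.584
outer loop
vertex -0.709 1.425 2.702
vertex -0.618 -0.179 3.599
vertex -1.823 0.738 1.586
endloop
endfacet
facet normal -0.050 0.872 -0.487
outer loop
vertex -1.823 0.738 1.586
vertex -2.109 1.946 3.777
vertex -0.709 1.425 2.702
endloop
endfacet
facet normal 0.647 0.400 0.649
outer loop
vertex -0.709 1.425 2.702
vertex -2.017 0.342 4.674
vertex -0.618 -0.179 3.599
endloop
endfacet
facet normal 0.647 0.400 0.649
outer loop
vertex -2.109 1.946 3.777
vertex -2.017 0.342 4.674
vertex -0.709 1.425 2.702
endloop
endfacet
facet normal 0.037 0.941 0.336
outer loop
vertex 2.666 2.253 -2.505
vertex 2.041 2.138 -2.113
vertex 2.706 2.001 -1.803
endloop
endfacet
facet normal 0.693 0.690 0.208
outer loop
vertex 2.666 2.253 -2.505
vertex 2.706 2.001 -1.803
vertex 3.151 1.713 -2.33
endloop
endfacet
facet normal 0.725 0.496 -0.478
outer loop
vertex 2.666 2.253 -2.505
vertex 3.151 1.713 -2.33
vertex 2.76 1.673 -2.964
endloop
endfacet
facet normal 0.089 0.627 -0.774
outer loop
vertex 2.666 2.253 -2.505
vertex 2.76 1.673 -2.964
vertex 2.074 1.935 -2.831
endloop
endfacet
facet normal -0.336 0.902 -0.271
outer loop
vertex 2.666 2.253 -2.505
vertex 2.074 1.935 -2.831
vertex 2.041 2.138 -2.113
endloop
endfacet
facet normal 0.788 0.107 0.607
outer loop
vertex 3.151 1.713 -2.33
vertex 2.706 2.001 -1.803
vertex 2.826 1.265 -1.829
endloop
endfacet
facet normal -0.274 0.511 0.814
outer loop
vertex 2.706 2.001 -1.803
vertex 2.041 2.138 -2.113
vertex 2.14 1.527 -1.696
endloop
endfacet
facet normal -0.878 0.449 -0.167
outer loop
vertex 2.041 2.138 -2.113
vertex 2.074 1.935 -2.831
vertex 1.749 1.487 -2.33
endloop
endfacet
facet normal -0.189 0.004 -0.982
outer loop
vertex 2.074 1.935 -2.831
vertex 2.76 1.673 -2.964
vertex 2.194 1.199 -2.857
endloop
endfacet
facet normal 0.838 -0.208 -0.504
outer loop
vertex 2.76 1.673 -2.964
vertex 3.151 1.713 -2.33
vertex 2.859 1.062 -2.547
endloop
endfacet
facet normal -0.089 -0.627 0.774
outer loop
vertex 2.234 0.947 -2.155
vertex 2.826 1.265 -1.829
vertex 2.14 1.527 -1.696
endloop
endfacet
facet normal -0.725 -0.496 0.478
outer loop
vertex 2.234 0.947 -2.155
vertex 2.14 1.527 -1.696
vertex 1.749 1.487 -2.33
endloop
endfacet
facet normal -0.693 -0.690 -0.208
outer loop
vertex 2.234 0.947 -2.155
vertex 1.749 1.487 -2.33
vertex 2.194 1.199 -2.857
endloop
endfacet
facet normal -0.037 -0.941 -0.336
outer loop
vertex 2.234 0.947 -2.155
vertex 2.194 1.199 -2.857
vertex 2.859 1.062 -2.547
endloop
endfacet
facet normal 0.336 -0.902 0.271
outer loop
vertex 2.234 0.947 -2.155
vertex 2.859 1.062 -2.547
vertex 2.826 1.265 -1.829
endloop
endfacet
facet normal 0.189 -0.004 0.982
outer loop
vertex 2.14 1.527 -1.696
vertex 2.826 1.265 -1.829
vertex 2.706 2.001 -1.803
endloop
endfacet
facet normal -0.838 0.208 0.504
outer loop
vertex 1.749 1.487 -2.33
vertex 2.14 1.527 -1.696
vertex 2.041 2.138 -2.113
endloop
endfacet
facet normal -0.788 -0.107 -0.607
outer loop
vertex 2.194 1.199 -2.857
vertex 1.749 1.487 -2.33
vertex 2.074 1.935 -2.831
endloop
endfacet
facet normal 0.274 -0.511 -0.814
outer loop
vertex 2.859 1.062 -2.547
vertex 2.194 1.199 -2.857
vertex 2.76 1.673 -2.964
endloop
endfacet
facet normal 0.878 -0.449 0.167
outer loop
vertex 2.826 1.265 -1.829
vertex 2.859 1.062 -2.547
vertex 3.151 1.713 -2.33
endloop
endfacet

endsolid


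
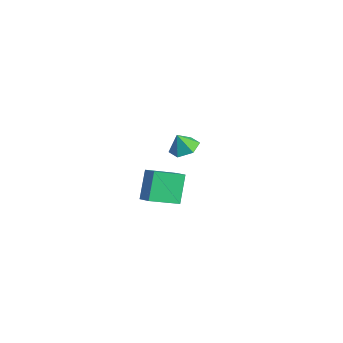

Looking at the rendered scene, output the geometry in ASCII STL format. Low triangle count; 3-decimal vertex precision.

solid 
facet normal 0.289 0.231 -0.929
outer loop
vertex 4.796 -1.334 3.696
vertex 3.938 -1.194 3.464
vertex 4.433 -0.515 3.787
endloop
endfacet
facet normal 0.538 0.146 0.830
outer loop
vertex 4.796 -1.334 3.696
vertex 4.433 -0.515 3.787
vertex 3.622 -1.446 4.476
endloop
endfacet
facet normal 0.289 0.231 -0.929
outer loop
vertex 4.433 -0.515 3.787
vertex 3.938 -1.194 3.464
vertex 3.575 -0.375 3.555
endloop
endfacet
facet normal -0.099 0.646 0.757
outer loop
vertex 4.433 -0.515 3.787
vertex 3.575 -0.375 3.555
vertex 3.622 -1.446 4.476
endloop
endfacet
facet normal 0.289 0.231 -0.929
outer loop
vertex 3.575 -0.375 3.555
vertex 3.938 -1.194 3.464
vertex 3.08 -1.053 3.232
endloop
endfacet
facet normal -0.805 0.366 0.466
outer loop
vertex 3.575 -0.375 3.555
vertex 3.08 -1.053 3.232
vertex 3.622 -1.446 4.476
endloop
endfacet
facet normal 0.289 0.232 -0.929
outer loop
vertex 3.08 -1.053 3.232
vertex 3.938 -1.194 3.464
vertex 3.442 -1.872 3.14
endloop
endfacet
facet normal -0.875 -0.415 0.250
outer loop
vertex 3.08 -1.053 3.232
vertex 3.442 -1.872 3.14
vertex 3.622 -1.446 4.476
endloop
endfacet
facet normal 0.290 0.232 -0.929
outer loop
vertex 3.442 -1.872 3.14
vertex 3.938 -1.194 3.464
vertex 4.301 -2.012 3.373
endloop
endfacet
facet normal -0.237 -0.916 0.324
outer loop
vertex 3.442 -1.872 3.14
vertex 4.301 -2.012 3.373
vertex 3.622 -1.446 4.476
endloop
endfacet
facet normal 0.289 0.232 -0.929
outer loop
vertex 4.301 -2.012 3.373
vertex 3.938 -1.194 3.464
vertex 4.796 -1.334 3.696
endloop
endfacet
facet normal 0.469 -0.635 0.614
outer loop
vertex 4.301 -2.012 3.373
vertex 4.796 -1.334 3.696
vertex 3.622 -1.446 4.476
endloop
endfacet
facet normal -0.876 0.028 -0.481
outer loop
vertex -0.429 -0.216 -2.304
vertex 0.197 1.598 -3.339
vertex 0.337 -1.312 -3.764
endloop
endfacet
facet normal -0.287 -0.832 0.474
outer loop
vertex 1.143 -1.338 -3.321
vertex -0.429 -0.216 -2.304
vertex 0.337 -1.312 -3.764
endloop
endfacet
facet normal -0.876 0.028 -0.481
outer loop
vertex 0.337 -1.312 -3.764
vertex 0.197 1.598 -3.339
vertex 0.963 0.501 -4.798
endloop
endfacet
facet normal 0.387 -0.554 -0.737
outer loop
vertex 0.963 0.501 -4.798
vertex 1.143 -1.338 -3.321
vertex 0.337 -1.312 -3.764
endloop
endfacet
facet normal -0.387 0.554 0.737
outer loop
vertex -0.429 -0.216 -2.304
vertex 1.003 1.572 -2.896
vertex 0.197 1.598 -3.339
endloop
endfacet
facet normal -0.286 -0.832 0.475
outer loop
vertex 0.377 -0.241 -1.862
vertex -0.429 -0.216 -2.304
vertex 1.143 -1.338 -3.321
endloop
endfacet
facet normal -0.387 0.554 0.737
outer loop
vertex 0.377 -0.241 -1.862
vertex 1.003 1.572 -2.896
vertex -0.429 -0.216 -2.304
endloop
endfacet
facet normal 0.288 0.832 -0.475
outer loop
vertex 0.197 1.598 -3.339
vertex 1.003 1.572 -2.896
vertex 0.963 0.501 -4.798
endloop
endfacet
facet normal 0.387 -0.554 -0.737
outer loop
vertex 1.769 0.476 -4.356
vertex 1.143 -1.338 -3.321
vertex 0.963 0.501 -4.798
endloop
endfacet
facet normal 0.286 0.832 -0.475
outer loop
vertex 0.963 0.501 -4.798
vertex 1.003 1.572 -2.896
vertex 1.769 0.476 -4.356
endloop
endfacet
facet normal 0.876 -0.028 0.481
outer loop
vertex 1.769 0.476 -4.356
vertex 0.377 -0.241 -1.862
vertex 1.143 -1.338 -3.321
endloop
endfacet
facet normal 0.876 -0.028 0.481
outer loop
vertex 1.003 1.572 -2.896
vertex 0.377 -0.241 -1.862
vertex 1.769 0.476 -4.356
endloop
endfacet

endsolid


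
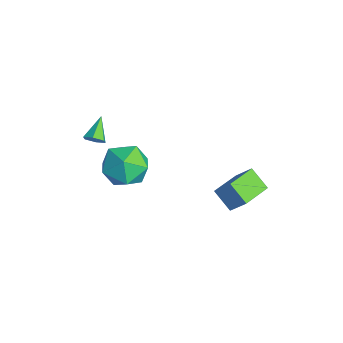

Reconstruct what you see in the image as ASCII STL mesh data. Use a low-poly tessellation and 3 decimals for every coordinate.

solid 
facet normal 0.712 -0.478 -0.514
outer loop
vertex -0.994 -2.196 3.349
vertex -1.223 -2.067 2.912
vertex -0.87 -1.76 3.115
endloop
endfacet
facet normal 0.372 0.355 0.858
outer loop
vertex -0.994 -2.196 3.349
vertex -0.87 -1.76 3.115
vertex -2.077 -1.493 3.528
endloop
endfacet
facet normal 0.712 -0.478 -0.514
outer loop
vertex -0.87 -1.76 3.115
vertex -1.223 -2.067 2.912
vertex -1.099 -1.631 2.678
endloop
endfacet
facet normal 0.261 0.954 0.145
outer loop
vertex -0.87 -1.76 3.115
vertex -1.099 -1.631 2.678
vertex -2.077 -1.493 3.528
endloop
endfacet
facet normal 0.713 -0.478 -0.513
outer loop
vertex -1.099 -1.631 2.678
vertex -1.223 -2.067 2.912
vertex -1.451 -1.938 2.475
endloop
endfacet
facet normal -0.358 0.765 -0.536
outer loop
vertex -1.099 -1.631 2.678
vertex -1.451 -1.938 2.475
vertex -2.077 -1.493 3.528
endloop
endfacet
facet normal 0.713 -0.478 -0.513
outer loop
vertex -1.451 -1.938 2.475
vertex -1.223 -2.067 2.912
vertex -1.575 -2.374 2.709
endloop
endfacet
facet normal -0.864 -0.024 -0.503
outer loop
vertex -1.451 -1.938 2.475
vertex -1.575 -2.374 2.709
vertex -2.077 -1.493 3.528
endloop
endfacet
facet normal 0.713 -0.477 -0.514
outer loop
vertex -1.575 -2.374 2.709
vertex -1.223 -2.067 2.912
vertex -1.346 -2.503 3.146
endloop
endfacet
facet normal -0.753 -0.624 0.210
outer loop
vertex -1.575 -2.374 2.709
vertex -1.346 -2.503 3.146
vertex -2.077 -1.493 3.528
endloop
endfacet
facet normal 0.713 -0.477 -0.514
outer loop
vertex -1.346 -2.503 3.146
vertex -1.223 -2.067 2.912
vertex -0.994 -2.196 3.349
endloop
endfacet
facet normal -0.135 -0.434 0.891
outer loop
vertex -1.346 -2.503 3.146
vertex -0.994 -2.196 3.349
vertex -2.077 -1.493 3.528
endloop
endfacet
facet normal -0.898 -0.384 0.213
outer loop
vertex -0.891 -0.923 2.341
vertex -0.563 -1.937 1.893
vertex -0.391 -1.718 3.016
endloop
endfacet
facet normal -0.721 0.125 0.681
outer loop
vertex -0.891 -0.923 2.341
vertex -0.391 -1.718 3.016
vertex -0.099 -0.604 3.121
endloop
endfacet
facet normal -0.607 0.728 0.318
outer loop
vertex -0.891 -0.923 2.341
vertex -0.099 -0.604 3.121
vertex -0.091 -0.135 2.064
endloop
endfacet
facet normal -0.713 0.593 -0.374
outer loop
vertex -0.891 -0.923 2.341
vertex -0.091 -0.135 2.064
vertex -0.378 -0.959 1.305
endloop
endfacet
facet normal -0.893 -0.095 -0.439
outer loop
vertex -0.891 -0.923 2.341
vertex -0.378 -0.959 1.305
vertex -0.563 -1.937 1.893
endloop
endfacet
facet normal -0.107 -0.066 0.992
outer loop
vertex -0.099 -0.604 3.121
vertex -0.391 -1.718 3.016
vertex 0.718 -1.421 3.155
endloop
endfacet
facet normal -0.394 -0.889 0.234
outer loop
vertex -0.391 -1.718 3.016
vertex -0.563 -1.937 1.893
vertex 0.431 -2.245 2.396
endloop
endfacet
facet normal -0.386 -0.420 -0.821
outer loop
vertex -0.563 -1.937 1.893
vertex -0.378 -0.959 1.305
vertex 0.439 -1.776 1.339
endloop
endfacet
facet normal -0.096 0.692 -0.715
outer loop
vertex -0.378 -0.959 1.305
vertex -0.091 -0.135 2.064
vertex 0.731 -0.662 1.444
endloop
endfacet
facet normal 0.077 0.911 0.405
outer loop
vertex -0.091 -0.135 2.064
vertex -0.099 -0.604 3.121
vertex 0.903 -0.443 2.567
endloop
endfacet
facet normal 0.713 -0.593 0.374
outer loop
vertex 1.231 -1.457 2.119
vertex 0.718 -1.421 3.155
vertex 0.431 -2.245 2.396
endloop
endfacet
facet normal 0.607 -0.728 -0.318
outer loop
vertex 1.231 -1.457 2.119
vertex 0.431 -2.245 2.396
vertex 0.439 -1.776 1.339
endloop
endfacet
facet normal 0.721 -0.125 -0.681
outer loop
vertex 1.231 -1.457 2.119
vertex 0.439 -1.776 1.339
vertex 0.731 -0.662 1.444
endloop
endfacet
facet normal 0.898 0.384 -0.213
outer loop
vertex 1.231 -1.457 2.119
vertex 0.731 -0.662 1.444
vertex 0.903 -0.443 2.567
endloop
endfacet
facet normal 0.893 0.095 0.439
outer loop
vertex 1.231 -1.457 2.119
vertex 0.903 -0.443 2.567
vertex 0.718 -1.421 3.155
endloop
endfacet
facet normal 0.096 -0.692 0.715
outer loop
vertex 0.431 -2.245 2.396
vertex 0.718 -1.421 3.155
vertex -0.391 -1.718 3.016
endloop
endfacet
facet normal -0.077 -0.911 -0.405
outer loop
vertex 0.439 -1.776 1.339
vertex 0.431 -2.245 2.396
vertex -0.563 -1.937 1.893
endloop
endfacet
facet normal 0.107 0.066 -0.992
outer loop
vertex 0.731 -0.662 1.444
vertex 0.439 -1.776 1.339
vertex -0.378 -0.959 1.305
endloop
endfacet
facet normal 0.394 0.889 -0.234
outer loop
vertex 0.903 -0.443 2.567
vertex 0.731 -0.662 1.444
vertex -0.091 -0.135 2.064
endloop
endfacet
facet normal 0.386 0.420 0.821
outer loop
vertex 0.718 -1.421 3.155
vertex 0.903 -0.443 2.567
vertex -0.099 -0.604 3.121
endloop
endfacet
facet normal -0.473 -0.386 -0.792
outer loop
vertex 1.258 2.322 0.256
vertex 0.499 3.571 0.1
vertex 2.079 2.735 -0.435
endloop
endfacet
facet normal 0.516 -0.850 0.105
outer loop
vertex 2.661 3.209 0.54
vertex 1.258 2.322 0.256
vertex 2.079 2.735 -0.435
endloop
endfacet
facet normal -0.472 -0.385 -0.793
outer loop
vertex 2.079 2.735 -0.435
vertex 0.499 3.571 0.1
vertex 1.321 3.984 -0.59
endloop
endfacet
facet normal 0.714 0.359 -0.601
outer loop
vertex 1.321 3.984 -0.59
vertex 2.661 3.209 0.54
vertex 2.079 2.735 -0.435
endloop
endfacet
facet normal -0.714 -0.359 0.601
outer loop
vertex 1.258 2.322 0.256
vertex 1.081 4.045 1.075
vertex 0.499 3.571 0.1
endloop
endfacet
facet normal 0.516 -0.850 0.106
outer loop
vertex 1.839 2.796 1.23
vertex 1.258 2.322 0.256
vertex 2.661 3.209 0.54
endloop
endfacet
facet normal -0.714 -0.359 0.601
outer loop
vertex 1.839 2.796 1.23
vertex 1.081 4.045 1.075
vertex 1.258 2.322 0.256
endloop
endfacet
facet normal -0.516 0.850 -0.105
outer loop
vertex 0.499 3.571 0.1
vertex 1.081 4.045 1.075
vertex 1.321 3.984 -0.59
endloop
endfacet
facet normal 0.714 0.359 -0.601
outer loop
vertex 1.902 4.458 0.384
vertex 2.661 3.209 0.54
vertex 1.321 3.984 -0.59
endloop
endfacet
facet normal -0.516 0.850 -0.106
outer loop
vertex 1.321 3.984 -0.59
vertex 1.081 4.045 1.075
vertex 1.902 4.458 0.384
endloop
endfacet
facet normal 0.472 0.386 0.793
outer loop
vertex 1.902 4.458 0.384
vertex 1.839 2.796 1.23
vertex 2.661 3.209 0.54
endloop
endfacet
facet normal 0.473 0.385 0.792
outer loop
vertex 1.081 4.045 1.075
vertex 1.839 2.796 1.23
vertex 1.902 4.458 0.384
endloop
endfacet

endsolid


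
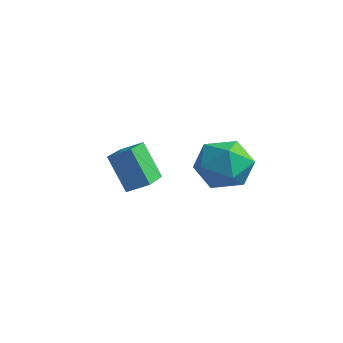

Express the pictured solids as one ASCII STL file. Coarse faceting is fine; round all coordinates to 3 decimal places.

solid 
facet normal 0.352 0.877 0.327
outer loop
vertex 2.952 2.358 1.621
vertex 2.841 1.962 2.802
vertex 3.906 1.768 2.175
endloop
endfacet
facet normal 0.624 0.716 -0.312
outer loop
vertex 2.952 2.358 1.621
vertex 3.906 1.768 2.175
vertex 3.613 1.505 0.987
endloop
endfacet
facet normal 0.081 0.634 -0.769
outer loop
vertex 2.952 2.358 1.621
vertex 3.613 1.505 0.987
vertex 2.367 1.536 0.881
endloop
endfacet
facet normal -0.526 0.745 -0.411
outer loop
vertex 2.952 2.358 1.621
vertex 2.367 1.536 0.881
vertex 1.89 1.819 2.003
endloop
endfacet
facet normal -0.358 0.895 0.266
outer loop
vertex 2.952 2.358 1.621
vertex 1.89 1.819 2.003
vertex 2.841 1.962 2.802
endloop
endfacet
facet normal 0.962 0.089 -0.257
outer loop
vertex 3.613 1.505 0.987
vertex 3.906 1.768 2.175
vertex 3.91 0.581 1.777
endloop
endfacet
facet normal 0.522 0.350 0.778
outer loop
vertex 3.906 1.768 2.175
vertex 2.841 1.962 2.802
vertex 3.433 0.864 2.899
endloop
endfacet
facet normal -0.628 0.379 0.680
outer loop
vertex 2.841 1.962 2.802
vertex 1.89 1.819 2.003
vertex 2.187 0.895 2.793
endloop
endfacet
facet normal -0.899 0.137 -0.417
outer loop
vertex 1.89 1.819 2.003
vertex 2.367 1.536 0.881
vertex 1.894 0.632 1.605
endloop
endfacet
facet normal 0.084 -0.043 -0.996
outer loop
vertex 2.367 1.536 0.881
vertex 3.613 1.505 0.987
vertex 2.959 0.438 0.978
endloop
endfacet
facet normal 0.526 -0.745 0.411
outer loop
vertex 2.848 0.042 2.159
vertex 3.91 0.581 1.777
vertex 3.433 0.864 2.899
endloop
endfacet
facet normal -0.081 -0.634 0.769
outer loop
vertex 2.848 0.042 2.159
vertex 3.433 0.864 2.899
vertex 2.187 0.895 2.793
endloop
endfacet
facet normal -0.624 -0.716 0.312
outer loop
vertex 2.848 0.042 2.159
vertex 2.187 0.895 2.793
vertex 1.894 0.632 1.605
endloop
endfacet
facet normal -0.352 -0.877 -0.327
outer loop
vertex 2.848 0.042 2.159
vertex 1.894 0.632 1.605
vertex 2.959 0.438 0.978
endloop
endfacet
facet normal 0.358 -0.895 -0.266
outer loop
vertex 2.848 0.042 2.159
vertex 2.959 0.438 0.978
vertex 3.91 0.581 1.777
endloop
endfacet
facet normal 0.899 -0.137 0.417
outer loop
vertex 3.433 0.864 2.899
vertex 3.91 0.581 1.777
vertex 3.906 1.768 2.175
endloop
endfacet
facet normal -0.084 0.043 0.996
outer loop
vertex 2.187 0.895 2.793
vertex 3.433 0.864 2.899
vertex 2.841 1.962 2.802
endloop
endfacet
facet normal -0.962 -0.089 0.257
outer loop
vertex 1.894 0.632 1.605
vertex 2.187 0.895 2.793
vertex 1.89 1.819 2.003
endloop
endfacet
facet normal -0.522 -0.350 -0.778
outer loop
vertex 2.959 0.438 0.978
vertex 1.894 0.632 1.605
vertex 2.367 1.536 0.881
endloop
endfacet
facet normal 0.628 -0.379 -0.680
outer loop
vertex 3.91 0.581 1.777
vertex 2.959 0.438 0.978
vertex 3.613 1.505 0.987
endloop
endfacet
facet normal -0.518 -0.029 0.855
outer loop
vertex -0.649 -0.052 1.894
vertex -1.621 1.577 1.36
vertex -1.341 -0.608 1.456
endloop
endfacet
facet normal 0.493 -0.827 0.271
outer loop
vertex -0.399 -0.557 -0.1
vertex -0.649 -0.052 1.894
vertex -1.341 -0.608 1.456
endloop
endfacet
facet normal -0.517 -0.029 0.855
outer loop
vertex -1.341 -0.608 1.456
vertex -1.621 1.577 1.36
vertex -2.313 1.02 0.923
endloop
endfacet
facet normal -0.699 -0.562 -0.442
outer loop
vertex -2.313 1.02 0.923
vertex -0.399 -0.557 -0.1
vertex -1.341 -0.608 1.456
endloop
endfacet
facet normal 0.699 0.562 0.442
outer loop
vertex -0.649 -0.052 1.894
vertex -0.679 1.628 -0.196
vertex -1.621 1.577 1.36
endloop
endfacet
facet normal 0.494 -0.826 0.271
outer loop
vertex 0.293 -0.0 0.337
vertex -0.649 -0.052 1.894
vertex -0.399 -0.557 -0.1
endloop
endfacet
facet normal 0.699 0.562 0.442
outer loop
vertex 0.293 -0.0 0.337
vertex -0.679 1.628 -0.196
vertex -0.649 -0.052 1.894
endloop
endfacet
facet normal -0.493 0.826 -0.272
outer loop
vertex -1.621 1.577 1.36
vertex -0.679 1.628 -0.196
vertex -2.313 1.02 0.923
endloop
endfacet
facet normal -0.699 -0.562 -0.442
outer loop
vertex -1.371 1.072 -0.634
vertex -0.399 -0.557 -0.1
vertex -2.313 1.02 0.923
endloop
endfacet
facet normal -0.493 0.827 -0.271
outer loop
vertex -2.313 1.02 0.923
vertex -0.679 1.628 -0.196
vertex -1.371 1.072 -0.634
endloop
endfacet
facet normal 0.517 0.028 -0.855
outer loop
vertex -1.371 1.072 -0.634
vertex 0.293 -0.0 0.337
vertex -0.399 -0.557 -0.1
endloop
endfacet
facet normal 0.518 0.029 -0.855
outer loop
vertex -0.679 1.628 -0.196
vertex 0.293 -0.0 0.337
vertex -1.371 1.072 -0.634
endloop
endfacet

endsolid


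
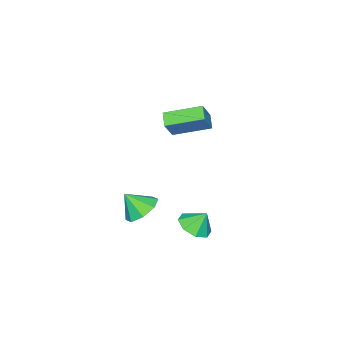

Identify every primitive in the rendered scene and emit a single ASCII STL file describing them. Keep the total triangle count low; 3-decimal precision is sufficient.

solid 
facet normal -0.296 0.571 -0.765
outer loop
vertex 0.5 -3.035 -3.759
vertex -0.181 -2.501 -3.097
vertex 0.857 -2.372 -3.402
endloop
endfacet
facet normal 0.868 -0.494 0.048
outer loop
vertex 0.5 -3.035 -3.759
vertex 0.857 -2.372 -3.402
vertex 0.241 -3.319 -2.003
endloop
endfacet
facet normal -0.296 0.572 -0.765
outer loop
vertex 0.857 -2.372 -3.402
vertex -0.181 -2.501 -3.097
vertex 0.606 -1.784 -2.865
endloop
endfacet
facet normal 0.912 0.014 0.411
outer loop
vertex 0.857 -2.372 -3.402
vertex 0.606 -1.784 -2.865
vertex 0.241 -3.319 -2.003
endloop
endfacet
facet normal -0.295 0.572 -0.766
outer loop
vertex 0.606 -1.784 -2.865
vertex -0.181 -2.501 -3.097
vertex -0.106 -1.616 -2.465
endloop
endfacet
facet normal 0.520 0.321 0.791
outer loop
vertex 0.606 -1.784 -2.865
vertex -0.106 -1.616 -2.465
vertex 0.241 -3.319 -2.003
endloop
endfacet
facet normal -0.295 0.572 -0.765
outer loop
vertex -0.106 -1.616 -2.465
vertex -0.181 -2.501 -3.097
vertex -0.863 -1.967 -2.435
endloop
endfacet
facet normal -0.076 0.247 0.966
outer loop
vertex -0.106 -1.616 -2.465
vertex -0.863 -1.967 -2.435
vertex 0.241 -3.319 -2.003
endloop
endfacet
facet normal -0.295 0.572 -0.765
outer loop
vertex -0.863 -1.967 -2.435
vertex -0.181 -2.501 -3.097
vertex -1.22 -2.63 -2.793
endloop
endfacet
facet normal -0.528 -0.165 0.833
outer loop
vertex -0.863 -1.967 -2.435
vertex -1.22 -2.63 -2.793
vertex 0.241 -3.319 -2.003
endloop
endfacet
facet normal -0.295 0.572 -0.765
outer loop
vertex -1.22 -2.63 -2.793
vertex -0.181 -2.501 -3.097
vertex -0.969 -3.218 -3.329
endloop
endfacet
facet normal -0.571 -0.673 0.470
outer loop
vertex -1.22 -2.63 -2.793
vertex -0.969 -3.218 -3.329
vertex 0.241 -3.319 -2.003
endloop
endfacet
facet normal -0.295 0.572 -0.766
outer loop
vertex -0.969 -3.218 -3.329
vertex -0.181 -2.501 -3.097
vertex -0.256 -3.386 -3.729
endloop
endfacet
facet normal -0.180 -0.979 0.090
outer loop
vertex -0.969 -3.218 -3.329
vertex -0.256 -3.386 -3.729
vertex 0.241 -3.319 -2.003
endloop
endfacet
facet normal -0.296 0.572 -0.765
outer loop
vertex -0.256 -3.386 -3.729
vertex -0.181 -2.501 -3.097
vertex 0.5 -3.035 -3.759
endloop
endfacet
facet normal 0.417 -0.905 -0.085
outer loop
vertex -0.256 -3.386 -3.729
vertex 0.5 -3.035 -3.759
vertex 0.241 -3.319 -2.003
endloop
endfacet
facet normal 0.274 -0.444 -0.853
outer loop
vertex -0.165 0.988 -3.547
vertex -0.927 0.346 -3.458
vertex -0.803 1.242 -3.884
endloop
endfacet
facet normal 0.210 0.930 0.303
outer loop
vertex -0.165 0.988 -3.547
vertex -0.803 1.242 -3.884
vertex -1.253 0.874 -2.442
endloop
endfacet
facet normal 0.274 -0.444 -0.853
outer loop
vertex -0.803 1.242 -3.884
vertex -0.927 0.346 -3.458
vertex -1.514 0.972 -3.972
endloop
endfacet
facet normal -0.365 0.923 0.121
outer loop
vertex -0.803 1.242 -3.884
vertex -1.514 0.972 -3.972
vertex -1.253 0.874 -2.442
endloop
endfacet
facet normal 0.273 -0.444 -0.853
outer loop
vertex -1.514 0.972 -3.972
vertex -0.927 0.346 -3.458
vertex -1.881 0.335 -3.758
endloop
endfacet
facet normal -0.826 0.535 0.175
outer loop
vertex -1.514 0.972 -3.972
vertex -1.881 0.335 -3.758
vertex -1.253 0.874 -2.442
endloop
endfacet
facet normal 0.274 -0.443 -0.854
outer loop
vertex -1.881 0.335 -3.758
vertex -0.927 0.346 -3.458
vertex -1.689 -0.296 -3.369
endloop
endfacet
facet normal -0.901 -0.007 0.433
outer loop
vertex -1.881 0.335 -3.758
vertex -1.689 -0.296 -3.369
vertex -1.253 0.874 -2.442
endloop
endfacet
facet normal 0.274 -0.444 -0.853
outer loop
vertex -1.689 -0.296 -3.369
vertex -0.927 0.346 -3.458
vertex -1.051 -0.55 -3.032
endloop
endfacet
facet normal -0.546 -0.386 0.744
outer loop
vertex -1.689 -0.296 -3.369
vertex -1.051 -0.55 -3.032
vertex -1.253 0.874 -2.442
endloop
endfacet
facet normal 0.274 -0.444 -0.853
outer loop
vertex -1.051 -0.55 -3.032
vertex -0.927 0.346 -3.458
vertex -0.34 -0.28 -2.944
endloop
endfacet
facet normal 0.029 -0.379 0.925
outer loop
vertex -1.051 -0.55 -3.032
vertex -0.34 -0.28 -2.944
vertex -1.253 0.874 -2.442
endloop
endfacet
facet normal 0.274 -0.443 -0.853
outer loop
vertex -0.34 -0.28 -2.944
vertex -0.927 0.346 -3.458
vertex 0.027 0.357 -3.157
endloop
endfacet
facet normal 0.490 0.009 0.871
outer loop
vertex -0.34 -0.28 -2.944
vertex 0.027 0.357 -3.157
vertex -1.253 0.874 -2.442
endloop
endfacet
facet normal 0.274 -0.444 -0.853
outer loop
vertex 0.027 0.357 -3.157
vertex -0.927 0.346 -3.458
vertex -0.165 0.988 -3.547
endloop
endfacet
facet normal 0.565 0.551 0.614
outer loop
vertex 0.027 0.357 -3.157
vertex -0.165 0.988 -3.547
vertex -1.253 0.874 -2.442
endloop
endfacet
facet normal -0.542 0.791 0.285
outer loop
vertex -3.268 -0.48 3.372
vertex -2.458 -0.351 4.555
vertex -2.7 0.071 2.923
endloop
endfacet
facet normal -0.563 -0.090 -0.822
outer loop
vertex -1.562 -1.589 2.325
vertex -3.268 -0.48 3.372
vertex -2.7 0.071 2.923
endloop
endfacet
facet normal -0.542 0.791 0.285
outer loop
vertex -2.7 0.071 2.923
vertex -2.458 -0.351 4.555
vertex -1.89 0.2 4.106
endloop
endfacet
facet normal 0.624 0.606 -0.493
outer loop
vertex -1.89 0.2 4.106
vertex -1.562 -1.589 2.325
vertex -2.7 0.071 2.923
endloop
endfacet
facet normal -0.624 -0.606 0.493
outer loop
vertex -3.268 -0.48 3.372
vertex -1.32 -2.011 3.957
vertex -2.458 -0.351 4.555
endloop
endfacet
facet normal -0.563 -0.090 -0.822
outer loop
vertex -2.13 -2.14 2.774
vertex -3.268 -0.48 3.372
vertex -1.562 -1.589 2.325
endloop
endfacet
facet normal -0.624 -0.606 0.493
outer loop
vertex -2.13 -2.14 2.774
vertex -1.32 -2.011 3.957
vertex -3.268 -0.48 3.372
endloop
endfacet
facet normal 0.563 0.090 0.822
outer loop
vertex -2.458 -0.351 4.555
vertex -1.32 -2.011 3.957
vertex -1.89 0.2 4.106
endloop
endfacet
facet normal 0.624 0.606 -0.493
outer loop
vertex -0.752 -1.46 3.508
vertex -1.562 -1.589 2.325
vertex -1.89 0.2 4.106
endloop
endfacet
facet normal 0.563 0.090 0.822
outer loop
vertex -1.89 0.2 4.106
vertex -1.32 -2.011 3.957
vertex -0.752 -1.46 3.508
endloop
endfacet
facet normal 0.542 -0.791 -0.285
outer loop
vertex -0.752 -1.46 3.508
vertex -2.13 -2.14 2.774
vertex -1.562 -1.589 2.325
endloop
endfacet
facet normal 0.542 -0.791 -0.285
outer loop
vertex -1.32 -2.011 3.957
vertex -2.13 -2.14 2.774
vertex -0.752 -1.46 3.508
endloop
endfacet

endsolid


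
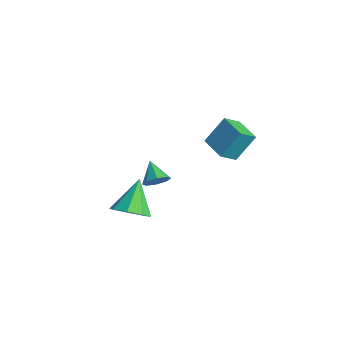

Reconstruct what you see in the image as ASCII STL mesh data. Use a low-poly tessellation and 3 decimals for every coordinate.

solid 
facet normal 0.811 -0.262 -0.523
outer loop
vertex -1.731 -0.205 0.553
vertex -2.053 -0.004 -0.047
vertex -1.64 0.317 0.433
endloop
endfacet
facet normal 0.120 0.203 0.972
outer loop
vertex -1.731 -0.205 0.553
vertex -1.64 0.317 0.433
vertex -3.067 0.324 0.607
endloop
endfacet
facet normal 0.811 -0.262 -0.523
outer loop
vertex -1.64 0.317 0.433
vertex -2.053 -0.004 -0.047
vertex -1.791 0.651 0.031
endloop
endfacet
facet normal 0.079 0.781 0.619
outer loop
vertex -1.64 0.317 0.433
vertex -1.791 0.651 0.031
vertex -3.067 0.324 0.607
endloop
endfacet
facet normal 0.811 -0.262 -0.522
outer loop
vertex -1.791 0.651 0.031
vertex -2.053 -0.004 -0.047
vertex -2.095 0.601 -0.416
endloop
endfacet
facet normal -0.228 0.972 0.046
outer loop
vertex -1.791 0.651 0.031
vertex -2.095 0.601 -0.416
vertex -3.067 0.324 0.607
endloop
endfacet
facet normal 0.811 -0.263 -0.523
outer loop
vertex -2.095 0.601 -0.416
vertex -2.053 -0.004 -0.047
vertex -2.375 0.196 -0.647
endloop
endfacet
facet normal -0.623 0.665 -0.412
outer loop
vertex -2.095 0.601 -0.416
vertex -2.375 0.196 -0.647
vertex -3.067 0.324 0.607
endloop
endfacet
facet normal 0.810 -0.264 -0.523
outer loop
vertex -2.375 0.196 -0.647
vertex -2.053 -0.004 -0.047
vertex -2.467 -0.326 -0.526
endloop
endfacet
facet normal -0.873 0.041 -0.486
outer loop
vertex -2.375 0.196 -0.647
vertex -2.467 -0.326 -0.526
vertex -3.067 0.324 0.607
endloop
endfacet
facet normal 0.810 -0.263 -0.524
outer loop
vertex -2.467 -0.326 -0.526
vertex -2.053 -0.004 -0.047
vertex -2.316 -0.659 -0.125
endloop
endfacet
facet normal -0.833 -0.537 -0.133
outer loop
vertex -2.467 -0.326 -0.526
vertex -2.316 -0.659 -0.125
vertex -3.067 0.324 0.607
endloop
endfacet
facet normal 0.810 -0.263 -0.524
outer loop
vertex -2.316 -0.659 -0.125
vertex -2.053 -0.004 -0.047
vertex -2.011 -0.609 0.322
endloop
endfacet
facet normal -0.525 -0.729 0.440
outer loop
vertex -2.316 -0.659 -0.125
vertex -2.011 -0.609 0.322
vertex -3.067 0.324 0.607
endloop
endfacet
facet normal 0.811 -0.263 -0.523
outer loop
vertex -2.011 -0.609 0.322
vertex -2.053 -0.004 -0.047
vertex -1.731 -0.205 0.553
endloop
endfacet
facet normal -0.131 -0.422 0.897
outer loop
vertex -2.011 -0.609 0.322
vertex -1.731 -0.205 0.553
vertex -3.067 0.324 0.607
endloop
endfacet
facet normal -0.995 0.079 0.063
outer loop
vertex -1.722 3.766 3.064
vertex -1.695 4.695 2.321
vertex -1.888 2.718 1.749
endloop
endfacet
facet normal -0.022 -0.780 0.625
outer loop
vertex -0.465 2.605 1.659
vertex -1.722 3.766 3.064
vertex -1.888 2.718 1.749
endloop
endfacet
facet normal -0.995 0.079 0.063
outer loop
vertex -1.888 2.718 1.749
vertex -1.695 4.695 2.321
vertex -1.861 3.647 1.006
endloop
endfacet
facet normal -0.098 -0.620 -0.779
outer loop
vertex -1.861 3.647 1.006
vertex -0.465 2.605 1.659
vertex -1.888 2.718 1.749
endloop
endfacet
facet normal 0.098 0.620 0.779
outer loop
vertex -1.722 3.766 3.064
vertex -0.272 4.582 2.231
vertex -1.695 4.695 2.321
endloop
endfacet
facet normal -0.022 -0.780 0.625
outer loop
vertex -0.299 3.653 2.974
vertex -1.722 3.766 3.064
vertex -0.465 2.605 1.659
endloop
endfacet
facet normal 0.098 0.620 0.779
outer loop
vertex -0.299 3.653 2.974
vertex -0.272 4.582 2.231
vertex -1.722 3.766 3.064
endloop
endfacet
facet normal 0.022 0.780 -0.625
outer loop
vertex -1.695 4.695 2.321
vertex -0.272 4.582 2.231
vertex -1.861 3.647 1.006
endloop
endfacet
facet normal -0.098 -0.620 -0.779
outer loop
vertex -0.438 3.534 0.916
vertex -0.465 2.605 1.659
vertex -1.861 3.647 1.006
endloop
endfacet
facet normal 0.022 0.780 -0.625
outer loop
vertex -1.861 3.647 1.006
vertex -0.272 4.582 2.231
vertex -0.438 3.534 0.916
endloop
endfacet
facet normal 0.995 -0.079 -0.063
outer loop
vertex -0.438 3.534 0.916
vertex -0.299 3.653 2.974
vertex -0.465 2.605 1.659
endloop
endfacet
facet normal 0.995 -0.079 -0.063
outer loop
vertex -0.272 4.582 2.231
vertex -0.299 3.653 2.974
vertex -0.438 3.534 0.916
endloop
endfacet
facet normal 0.435 -0.595 -0.676
outer loop
vertex -0.235 -2.974 0.712
vertex -0.712 -2.481 -0.029
vertex 0.173 -2.374 0.446
endloop
endfacet
facet normal 0.466 0.074 0.882
outer loop
vertex -0.235 -2.974 0.712
vertex 0.173 -2.374 0.446
vertex -1.548 -1.339 1.269
endloop
endfacet
facet normal 0.435 -0.594 -0.676
outer loop
vertex 0.173 -2.374 0.446
vertex -0.712 -2.481 -0.029
vertex 0.062 -1.836 -0.098
endloop
endfacet
facet normal 0.609 0.622 0.491
outer loop
vertex 0.173 -2.374 0.446
vertex 0.062 -1.836 -0.098
vertex -1.548 -1.339 1.269
endloop
endfacet
facet normal 0.435 -0.595 -0.676
outer loop
vertex 0.062 -1.836 -0.098
vertex -0.712 -2.481 -0.029
vertex -0.502 -1.676 -0.602
endloop
endfacet
facet normal 0.284 0.959 -0.014
outer loop
vertex 0.062 -1.836 -0.098
vertex -0.502 -1.676 -0.602
vertex -1.548 -1.339 1.269
endloop
endfacet
facet normal 0.435 -0.595 -0.676
outer loop
vertex -0.502 -1.676 -0.602
vertex -0.712 -2.481 -0.029
vertex -1.189 -1.988 -0.77
endloop
endfacet
facet normal -0.319 0.885 -0.338
outer loop
vertex -0.502 -1.676 -0.602
vertex -1.189 -1.988 -0.77
vertex -1.548 -1.339 1.269
endloop
endfacet
facet normal 0.435 -0.595 -0.676
outer loop
vertex -1.189 -1.988 -0.77
vertex -0.712 -2.481 -0.029
vertex -1.597 -2.588 -0.504
endloop
endfacet
facet normal -0.846 0.446 -0.291
outer loop
vertex -1.189 -1.988 -0.77
vertex -1.597 -2.588 -0.504
vertex -1.548 -1.339 1.269
endloop
endfacet
facet normal 0.435 -0.594 -0.676
outer loop
vertex -1.597 -2.588 -0.504
vertex -0.712 -2.481 -0.029
vertex -1.486 -3.126 0.04
endloop
endfacet
facet normal -0.990 -0.103 0.100
outer loop
vertex -1.597 -2.588 -0.504
vertex -1.486 -3.126 0.04
vertex -1.548 -1.339 1.269
endloop
endfacet
facet normal 0.435 -0.595 -0.676
outer loop
vertex -1.486 -3.126 0.04
vertex -0.712 -2.481 -0.029
vertex -0.922 -3.286 0.544
endloop
endfacet
facet normal -0.665 -0.439 0.605
outer loop
vertex -1.486 -3.126 0.04
vertex -0.922 -3.286 0.544
vertex -1.548 -1.339 1.269
endloop
endfacet
facet normal 0.435 -0.595 -0.676
outer loop
vertex -0.922 -3.286 0.544
vertex -0.712 -2.481 -0.029
vertex -0.235 -2.974 0.712
endloop
endfacet
facet normal -0.061 -0.366 0.929
outer loop
vertex -0.922 -3.286 0.544
vertex -0.235 -2.974 0.712
vertex -1.548 -1.339 1.269
endloop
endfacet

endsolid


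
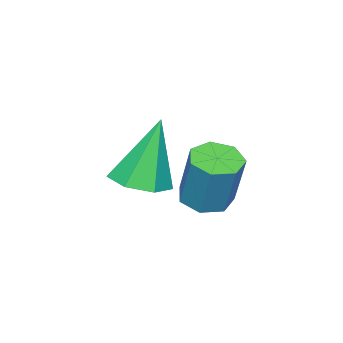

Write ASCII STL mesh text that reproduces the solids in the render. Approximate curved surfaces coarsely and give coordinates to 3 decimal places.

solid 
facet normal -0.154 -0.300 -0.941
outer loop
vertex 3.74 -0.603 3.078
vertex 3.097 -0.278 3.08
vertex 3.736 -0.007 2.889
endloop
endfacet
facet normal 0.988 -0.041 -0.149
outer loop
vertex 3.74 -0.603 3.078
vertex 3.736 -0.007 2.889
vertex 4.006 -0.087 4.697
endloop
endfacet
facet normal 0.988 -0.041 -0.149
outer loop
vertex 4.006 -0.087 4.697
vertex 3.736 -0.007 2.889
vertex 4.002 0.508 4.508
endloop
endfacet
facet normal 0.156 0.300 0.941
outer loop
vertex 4.006 -0.087 4.697
vertex 4.002 0.508 4.508
vertex 3.363 0.238 4.7
endloop
endfacet
facet normal -0.155 -0.299 -0.942
outer loop
vertex 3.736 -0.007 2.889
vertex 3.097 -0.278 3.08
vertex 3.251 0.385 2.844
endloop
endfacet
facet normal 0.612 0.719 -0.329
outer loop
vertex 3.736 -0.007 2.889
vertex 3.251 0.385 2.844
vertex 4.002 0.508 4.508
endloop
endfacet
facet normal 0.612 0.719 -0.329
outer loop
vertex 4.002 0.508 4.508
vertex 3.251 0.385 2.844
vertex 3.517 0.9 4.463
endloop
endfacet
facet normal 0.156 0.301 0.941
outer loop
vertex 4.002 0.508 4.508
vertex 3.517 0.9 4.463
vertex 3.363 0.238 4.7
endloop
endfacet
facet normal -0.155 -0.299 -0.942
outer loop
vertex 3.251 0.385 2.844
vertex 3.097 -0.278 3.08
vertex 2.65 0.277 2.977
endloop
endfacet
facet normal -0.226 0.938 -0.261
outer loop
vertex 3.251 0.385 2.844
vertex 2.65 0.277 2.977
vertex 3.517 0.9 4.463
endloop
endfacet
facet normal -0.225 0.938 -0.262
outer loop
vertex 3.517 0.9 4.463
vertex 2.65 0.277 2.977
vertex 2.916 0.793 4.596
endloop
endfacet
facet normal 0.155 0.301 0.941
outer loop
vertex 3.517 0.9 4.463
vertex 2.916 0.793 4.596
vertex 3.363 0.238 4.7
endloop
endfacet
facet normal -0.156 -0.300 -0.941
outer loop
vertex 2.65 0.277 2.977
vertex 3.097 -0.278 3.08
vertex 2.386 -0.248 3.188
endloop
endfacet
facet normal -0.893 0.450 0.003
outer loop
vertex 2.65 0.277 2.977
vertex 2.386 -0.248 3.188
vertex 2.916 0.793 4.596
endloop
endfacet
facet normal -0.893 0.450 0.003
outer loop
vertex 2.916 0.793 4.596
vertex 2.386 -0.248 3.188
vertex 2.652 0.268 4.807
endloop
endfacet
facet normal 0.154 0.301 0.941
outer loop
vertex 2.916 0.793 4.596
vertex 2.652 0.268 4.807
vertex 3.363 0.238 4.7
endloop
endfacet
facet normal -0.156 -0.300 -0.941
outer loop
vertex 2.386 -0.248 3.188
vertex 3.097 -0.278 3.08
vertex 2.657 -0.796 3.318
endloop
endfacet
facet normal -0.888 -0.376 0.266
outer loop
vertex 2.386 -0.248 3.188
vertex 2.657 -0.796 3.318
vertex 2.652 0.268 4.807
endloop
endfacet
facet normal -0.888 -0.376 0.266
outer loop
vertex 2.652 0.268 4.807
vertex 2.657 -0.796 3.318
vertex 2.923 -0.28 4.937
endloop
endfacet
facet normal 0.154 0.300 0.941
outer loop
vertex 2.652 0.268 4.807
vertex 2.923 -0.28 4.937
vertex 3.363 0.238 4.7
endloop
endfacet
facet normal -0.155 -0.301 -0.941
outer loop
vertex 2.657 -0.796 3.318
vertex 3.097 -0.278 3.08
vertex 3.259 -0.953 3.269
endloop
endfacet
facet normal -0.213 -0.920 0.328
outer loop
vertex 2.657 -0.796 3.318
vertex 3.259 -0.953 3.269
vertex 2.923 -0.28 4.937
endloop
endfacet
facet normal -0.215 -0.920 0.328
outer loop
vertex 2.923 -0.28 4.937
vertex 3.259 -0.953 3.269
vertex 3.525 -0.438 4.888
endloop
endfacet
facet normal 0.155 0.299 0.942
outer loop
vertex 2.923 -0.28 4.937
vertex 3.525 -0.438 4.888
vertex 3.363 0.238 4.7
endloop
endfacet
facet normal -0.155 -0.301 -0.941
outer loop
vertex 3.259 -0.953 3.269
vertex 3.097 -0.278 3.08
vertex 3.74 -0.603 3.078
endloop
endfacet
facet normal 0.619 -0.772 0.144
outer loop
vertex 3.259 -0.953 3.269
vertex 3.74 -0.603 3.078
vertex 3.525 -0.438 4.888
endloop
endfacet
facet normal 0.620 -0.771 0.144
outer loop
vertex 3.525 -0.438 4.888
vertex 3.74 -0.603 3.078
vertex 4.006 -0.087 4.697
endloop
endfacet
facet normal 0.156 0.299 0.941
outer loop
vertex 3.525 -0.438 4.888
vertex 4.006 -0.087 4.697
vertex 3.363 0.238 4.7
endloop
endfacet
facet normal 0.250 -0.130 -0.960
outer loop
vertex 3.636 -2.964 3.167
vertex 3.0 -2.39 2.924
vertex 3.851 -2.224 3.123
endloop
endfacet
facet normal 0.782 -0.192 0.593
outer loop
vertex 3.636 -2.964 3.167
vertex 3.851 -2.224 3.123
vertex 2.46 -2.11 4.996
endloop
endfacet
facet normal 0.250 -0.130 -0.960
outer loop
vertex 3.851 -2.224 3.123
vertex 3.0 -2.39 2.924
vertex 3.426 -1.609 2.929
endloop
endfacet
facet normal 0.660 0.599 0.454
outer loop
vertex 3.851 -2.224 3.123
vertex 3.426 -1.609 2.929
vertex 2.46 -2.11 4.996
endloop
endfacet
facet normal 0.250 -0.130 -0.959
outer loop
vertex 3.426 -1.609 2.929
vertex 3.0 -2.39 2.924
vertex 2.68 -1.583 2.731
endloop
endfacet
facet normal -0.026 0.974 0.224
outer loop
vertex 3.426 -1.609 2.929
vertex 2.68 -1.583 2.731
vertex 2.46 -2.11 4.996
endloop
endfacet
facet normal 0.251 -0.130 -0.959
outer loop
vertex 2.68 -1.583 2.731
vertex 3.0 -2.39 2.924
vertex 2.175 -2.165 2.678
endloop
endfacet
facet normal -0.757 0.649 0.078
outer loop
vertex 2.68 -1.583 2.731
vertex 2.175 -2.165 2.678
vertex 2.46 -2.11 4.996
endloop
endfacet
facet normal 0.251 -0.130 -0.959
outer loop
vertex 2.175 -2.165 2.678
vertex 3.0 -2.39 2.924
vertex 2.291 -2.917 2.81
endloop
endfacet
facet normal -0.984 -0.130 0.124
outer loop
vertex 2.175 -2.165 2.678
vertex 2.291 -2.917 2.81
vertex 2.46 -2.11 4.996
endloop
endfacet
facet normal 0.251 -0.130 -0.959
outer loop
vertex 2.291 -2.917 2.81
vertex 3.0 -2.39 2.924
vertex 2.941 -3.272 3.028
endloop
endfacet
facet normal -0.535 -0.778 0.329
outer loop
vertex 2.291 -2.917 2.81
vertex 2.941 -3.272 3.028
vertex 2.46 -2.11 4.996
endloop
endfacet
facet normal 0.249 -0.130 -0.960
outer loop
vertex 2.941 -3.272 3.028
vertex 3.0 -2.39 2.924
vertex 3.636 -2.964 3.167
endloop
endfacet
facet normal 0.250 -0.806 0.537
outer loop
vertex 2.941 -3.272 3.028
vertex 3.636 -2.964 3.167
vertex 2.46 -2.11 4.996
endloop
endfacet

endsolid
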